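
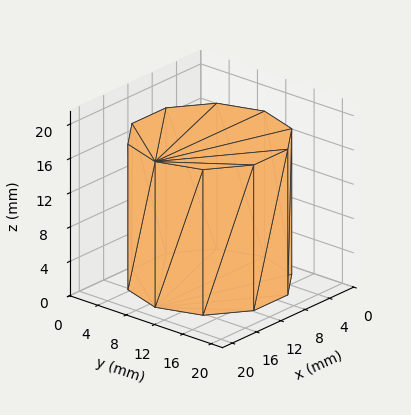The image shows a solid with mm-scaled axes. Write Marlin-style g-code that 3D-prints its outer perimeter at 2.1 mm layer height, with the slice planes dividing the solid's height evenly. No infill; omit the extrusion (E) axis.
Reading the render: the shape is a regular 10-sided prism (a cylinder approximated with 10 flat sides), circumscribed radius ≈ 9 mm, height ≈ 17 mm (dimensions read to the nearest mm from the axis ticks). For the g-code, the solid's height is divided into equal slices at the stated Δz and each level perimeter traced with G1 moves after a G0 lift.

; perimeter-only toolpath
G21 ; units = mm
G90 ; absolute positioning
G28 ; home
; layer 1
G0 Z2.1
G0 X18.0 Y9.0
G1 X16.3 Y14.3
G1 X11.8 Y17.6
G1 X6.2 Y17.6
G1 X1.7 Y14.3
G1 X0.0 Y9.0
G1 X1.7 Y3.7
G1 X6.2 Y0.4
G1 X11.8 Y0.4
G1 X16.3 Y3.7
G1 X18.0 Y9.0
; layer 2
G0 Z4.2
G0 X18.0 Y9.0
G1 X16.3 Y14.3
G1 X11.8 Y17.6
G1 X6.2 Y17.6
G1 X1.7 Y14.3
G1 X0.0 Y9.0
G1 X1.7 Y3.7
G1 X6.2 Y0.4
G1 X11.8 Y0.4
G1 X16.3 Y3.7
G1 X18.0 Y9.0
; layer 3
G0 Z6.4
G0 X18.0 Y9.0
G1 X16.3 Y14.3
G1 X11.8 Y17.6
G1 X6.2 Y17.6
G1 X1.7 Y14.3
G1 X0.0 Y9.0
G1 X1.7 Y3.7
G1 X6.2 Y0.4
G1 X11.8 Y0.4
G1 X16.3 Y3.7
G1 X18.0 Y9.0
; layer 4
G0 Z8.5
G0 X18.0 Y9.0
G1 X16.3 Y14.3
G1 X11.8 Y17.6
G1 X6.2 Y17.6
G1 X1.7 Y14.3
G1 X0.0 Y9.0
G1 X1.7 Y3.7
G1 X6.2 Y0.4
G1 X11.8 Y0.4
G1 X16.3 Y3.7
G1 X18.0 Y9.0
; layer 5
G0 Z10.6
G0 X18.0 Y9.0
G1 X16.3 Y14.3
G1 X11.8 Y17.6
G1 X6.2 Y17.6
G1 X1.7 Y14.3
G1 X0.0 Y9.0
G1 X1.7 Y3.7
G1 X6.2 Y0.4
G1 X11.8 Y0.4
G1 X16.3 Y3.7
G1 X18.0 Y9.0
; layer 6
G0 Z12.8
G0 X18.0 Y9.0
G1 X16.3 Y14.3
G1 X11.8 Y17.6
G1 X6.2 Y17.6
G1 X1.7 Y14.3
G1 X0.0 Y9.0
G1 X1.7 Y3.7
G1 X6.2 Y0.4
G1 X11.8 Y0.4
G1 X16.3 Y3.7
G1 X18.0 Y9.0
; layer 7
G0 Z14.9
G0 X18.0 Y9.0
G1 X16.3 Y14.3
G1 X11.8 Y17.6
G1 X6.2 Y17.6
G1 X1.7 Y14.3
G1 X0.0 Y9.0
G1 X1.7 Y3.7
G1 X6.2 Y0.4
G1 X11.8 Y0.4
G1 X16.3 Y3.7
G1 X18.0 Y9.0
; layer 8
G0 Z17.0
G0 X18.0 Y9.0
G1 X16.3 Y14.3
G1 X11.8 Y17.6
G1 X6.2 Y17.6
G1 X1.7 Y14.3
G1 X0.0 Y9.0
G1 X1.7 Y3.7
G1 X6.2 Y0.4
G1 X11.8 Y0.4
G1 X16.3 Y3.7
G1 X18.0 Y9.0
M2 ; end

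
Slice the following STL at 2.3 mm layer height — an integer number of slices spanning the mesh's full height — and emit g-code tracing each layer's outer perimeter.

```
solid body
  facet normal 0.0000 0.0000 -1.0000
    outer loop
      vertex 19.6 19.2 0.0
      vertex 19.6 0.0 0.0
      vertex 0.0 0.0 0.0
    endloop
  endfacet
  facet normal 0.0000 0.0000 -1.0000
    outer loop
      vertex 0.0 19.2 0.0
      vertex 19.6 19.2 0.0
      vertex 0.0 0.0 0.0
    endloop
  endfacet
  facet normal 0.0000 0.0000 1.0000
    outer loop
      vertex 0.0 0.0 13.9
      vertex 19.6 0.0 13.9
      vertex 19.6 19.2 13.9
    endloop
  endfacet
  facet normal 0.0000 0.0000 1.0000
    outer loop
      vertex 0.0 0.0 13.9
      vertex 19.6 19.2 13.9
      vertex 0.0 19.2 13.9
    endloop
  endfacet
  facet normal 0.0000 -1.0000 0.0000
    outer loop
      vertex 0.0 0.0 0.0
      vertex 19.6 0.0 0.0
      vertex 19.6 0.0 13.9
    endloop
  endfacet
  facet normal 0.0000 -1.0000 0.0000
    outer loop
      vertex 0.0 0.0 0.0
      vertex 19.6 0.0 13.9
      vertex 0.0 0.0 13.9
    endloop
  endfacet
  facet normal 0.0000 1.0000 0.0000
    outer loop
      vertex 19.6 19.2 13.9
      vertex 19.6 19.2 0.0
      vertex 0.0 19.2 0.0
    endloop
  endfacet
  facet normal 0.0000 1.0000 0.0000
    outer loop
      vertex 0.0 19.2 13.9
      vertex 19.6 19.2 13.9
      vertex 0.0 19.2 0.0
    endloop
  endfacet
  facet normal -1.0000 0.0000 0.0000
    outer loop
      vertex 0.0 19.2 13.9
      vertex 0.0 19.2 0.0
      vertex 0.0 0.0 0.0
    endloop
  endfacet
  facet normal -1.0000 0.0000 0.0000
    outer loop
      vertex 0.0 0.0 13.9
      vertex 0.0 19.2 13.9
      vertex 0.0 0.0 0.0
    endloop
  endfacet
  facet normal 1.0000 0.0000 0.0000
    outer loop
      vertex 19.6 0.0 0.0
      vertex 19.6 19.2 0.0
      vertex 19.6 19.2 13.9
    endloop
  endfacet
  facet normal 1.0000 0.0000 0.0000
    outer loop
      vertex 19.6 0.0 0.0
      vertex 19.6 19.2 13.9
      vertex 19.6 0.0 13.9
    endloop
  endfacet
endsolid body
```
; perimeter-only toolpath
G21 ; units = mm
G90 ; absolute positioning
G28 ; home
; layer 1
G0 Z2.3
G0 X0.0 Y0.0
G1 X19.6 Y0.0
G1 X19.6 Y19.2
G1 X0.0 Y19.2
G1 X0.0 Y0.0
; layer 2
G0 Z4.6
G0 X0.0 Y0.0
G1 X19.6 Y0.0
G1 X19.6 Y19.2
G1 X0.0 Y19.2
G1 X0.0 Y0.0
; layer 3
G0 Z7.0
G0 X0.0 Y0.0
G1 X19.6 Y0.0
G1 X19.6 Y19.2
G1 X0.0 Y19.2
G1 X0.0 Y0.0
; layer 4
G0 Z9.3
G0 X0.0 Y0.0
G1 X19.6 Y0.0
G1 X19.6 Y19.2
G1 X0.0 Y19.2
G1 X0.0 Y0.0
; layer 5
G0 Z11.6
G0 X0.0 Y0.0
G1 X19.6 Y0.0
G1 X19.6 Y19.2
G1 X0.0 Y19.2
G1 X0.0 Y0.0
; layer 6
G0 Z13.9
G0 X0.0 Y0.0
G1 X19.6 Y0.0
G1 X19.6 Y19.2
G1 X0.0 Y19.2
G1 X0.0 Y0.0
M2 ; end

The solid is a rectangular box, roughly 19.6 × 19.2 mm footprint and 13.9 mm tall. Slicing at Δz = 2.3 mm — 6 equal slices spanning the solid's height, so layer i sits at z = i·h/6 — gives 6 non-empty perimeters. Each is a 4-segment closed polygon; G0 lifts to the layer z and rapids to the start vertex, then G1 traces the edges.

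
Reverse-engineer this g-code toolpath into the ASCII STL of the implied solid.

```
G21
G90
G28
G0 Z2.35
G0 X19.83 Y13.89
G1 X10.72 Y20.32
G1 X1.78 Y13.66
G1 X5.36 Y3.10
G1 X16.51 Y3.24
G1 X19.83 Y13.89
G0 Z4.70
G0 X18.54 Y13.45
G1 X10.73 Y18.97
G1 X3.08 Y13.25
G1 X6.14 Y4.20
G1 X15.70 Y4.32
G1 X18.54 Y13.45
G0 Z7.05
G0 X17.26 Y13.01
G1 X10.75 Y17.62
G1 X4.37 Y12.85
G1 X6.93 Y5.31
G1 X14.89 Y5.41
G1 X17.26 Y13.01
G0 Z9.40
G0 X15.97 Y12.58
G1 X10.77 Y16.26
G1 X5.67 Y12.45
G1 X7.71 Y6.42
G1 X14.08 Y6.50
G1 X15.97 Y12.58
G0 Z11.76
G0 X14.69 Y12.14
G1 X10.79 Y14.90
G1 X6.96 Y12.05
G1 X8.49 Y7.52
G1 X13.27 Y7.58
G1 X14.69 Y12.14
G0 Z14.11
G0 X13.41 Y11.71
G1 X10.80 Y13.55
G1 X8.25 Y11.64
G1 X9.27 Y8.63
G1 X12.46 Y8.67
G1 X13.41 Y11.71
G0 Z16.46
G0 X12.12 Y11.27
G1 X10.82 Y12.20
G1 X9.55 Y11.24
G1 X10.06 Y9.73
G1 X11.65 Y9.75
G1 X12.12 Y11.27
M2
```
solid part
  facet normal 0.0000 0.0000 -1.0000
    outer loop
      vertex 0.49 14.06 0.00
      vertex 10.70 21.68 0.00
      vertex 21.11 14.32 0.00
    endloop
  endfacet
  facet normal 0.0000 0.0000 -1.0000
    outer loop
      vertex 4.58 1.99 0.00
      vertex 0.49 14.06 0.00
      vertex 21.11 14.32 0.00
    endloop
  endfacet
  facet normal 0.0000 0.0000 -1.0000
    outer loop
      vertex 17.32 2.15 0.00
      vertex 4.58 1.99 0.00
      vertex 21.11 14.32 0.00
    endloop
  endfacet
  facet normal 0.5232 0.7400 0.4226
    outer loop
      vertex 21.11 14.32 0.00
      vertex 10.70 21.68 0.00
      vertex 10.84 10.84 18.81
    endloop
  endfacet
  facet normal -0.5421 0.7263 0.4226
    outer loop
      vertex 10.70 21.68 0.00
      vertex 0.49 14.06 0.00
      vertex 10.84 10.84 18.81
    endloop
  endfacet
  facet normal -0.8584 -0.2909 0.4225
    outer loop
      vertex 0.49 14.06 0.00
      vertex 4.58 1.99 0.00
      vertex 10.84 10.84 18.81
    endloop
  endfacet
  facet normal 0.0114 -0.9062 0.4226
    outer loop
      vertex 4.58 1.99 0.00
      vertex 17.32 2.15 0.00
      vertex 10.84 10.84 18.81
    endloop
  endfacet
  facet normal 0.8653 -0.2695 0.4226
    outer loop
      vertex 17.32 2.15 0.00
      vertex 21.11 14.32 0.00
      vertex 10.84 10.84 18.81
    endloop
  endfacet
endsolid part

The G0 Z moves step by Δz≈2.35 mm. The G1 loops shrink linearly with z, so the solid tapers from its base footprint up to z≈18.8. Closing with a flat bottom cap and the tapered top and triangulating gives 8 facets — a regular 5-sided pyramid, base circumscribed radius ≈ 10.8 mm, apex at z ≈ 18.8 mm.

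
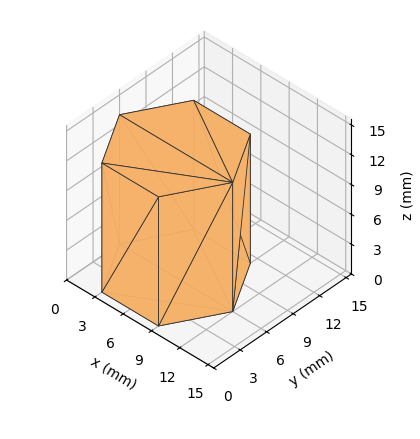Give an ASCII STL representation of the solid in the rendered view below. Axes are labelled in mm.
Reading the render: the shape is a regular 6-sided prism (a cylinder approximated with 6 flat sides), circumscribed radius ≈ 6 mm, height ≈ 13 mm (dimensions read to the nearest mm from the axis ticks). For the STL, each face is triangulated and given an outward normal.

solid part
  facet normal 0.0000 0.0000 -1.0000
    outer loop
      vertex 3.00 11.20 0.00
      vertex 9.00 11.20 0.00
      vertex 12.00 6.00 0.00
    endloop
  endfacet
  facet normal 0.0000 0.0000 -1.0000
    outer loop
      vertex 0.00 6.00 0.00
      vertex 3.00 11.20 0.00
      vertex 12.00 6.00 0.00
    endloop
  endfacet
  facet normal 0.0000 0.0000 -1.0000
    outer loop
      vertex 3.00 0.80 0.00
      vertex 0.00 6.00 0.00
      vertex 12.00 6.00 0.00
    endloop
  endfacet
  facet normal 0.0000 0.0000 -1.0000
    outer loop
      vertex 9.00 0.80 0.00
      vertex 3.00 0.80 0.00
      vertex 12.00 6.00 0.00
    endloop
  endfacet
  facet normal 0.0000 0.0000 1.0000
    outer loop
      vertex 12.00 6.00 13.00
      vertex 9.00 11.20 13.00
      vertex 3.00 11.20 13.00
    endloop
  endfacet
  facet normal 0.0000 0.0000 1.0000
    outer loop
      vertex 12.00 6.00 13.00
      vertex 3.00 11.20 13.00
      vertex 0.00 6.00 13.00
    endloop
  endfacet
  facet normal 0.0000 0.0000 1.0000
    outer loop
      vertex 12.00 6.00 13.00
      vertex 0.00 6.00 13.00
      vertex 3.00 0.80 13.00
    endloop
  endfacet
  facet normal 0.0000 0.0000 1.0000
    outer loop
      vertex 12.00 6.00 13.00
      vertex 3.00 0.80 13.00
      vertex 9.00 0.80 13.00
    endloop
  endfacet
  facet normal 0.8662 0.4997 0.0000
    outer loop
      vertex 12.00 6.00 0.00
      vertex 9.00 11.20 0.00
      vertex 9.00 11.20 13.00
    endloop
  endfacet
  facet normal 0.8662 0.4997 0.0000
    outer loop
      vertex 12.00 6.00 0.00
      vertex 9.00 11.20 13.00
      vertex 12.00 6.00 13.00
    endloop
  endfacet
  facet normal 0.0000 1.0000 0.0000
    outer loop
      vertex 9.00 11.20 0.00
      vertex 3.00 11.20 0.00
      vertex 3.00 11.20 13.00
    endloop
  endfacet
  facet normal 0.0000 1.0000 0.0000
    outer loop
      vertex 9.00 11.20 0.00
      vertex 3.00 11.20 13.00
      vertex 9.00 11.20 13.00
    endloop
  endfacet
  facet normal -0.8662 0.4997 0.0000
    outer loop
      vertex 3.00 11.20 0.00
      vertex 0.00 6.00 0.00
      vertex 0.00 6.00 13.00
    endloop
  endfacet
  facet normal -0.8662 0.4997 0.0000
    outer loop
      vertex 3.00 11.20 0.00
      vertex 0.00 6.00 13.00
      vertex 3.00 11.20 13.00
    endloop
  endfacet
  facet normal -0.8662 -0.4997 0.0000
    outer loop
      vertex 0.00 6.00 0.00
      vertex 3.00 0.80 0.00
      vertex 3.00 0.80 13.00
    endloop
  endfacet
  facet normal -0.8662 -0.4997 0.0000
    outer loop
      vertex 0.00 6.00 0.00
      vertex 3.00 0.80 13.00
      vertex 0.00 6.00 13.00
    endloop
  endfacet
  facet normal 0.0000 -1.0000 0.0000
    outer loop
      vertex 3.00 0.80 0.00
      vertex 9.00 0.80 0.00
      vertex 9.00 0.80 13.00
    endloop
  endfacet
  facet normal 0.0000 -1.0000 0.0000
    outer loop
      vertex 3.00 0.80 0.00
      vertex 9.00 0.80 13.00
      vertex 3.00 0.80 13.00
    endloop
  endfacet
  facet normal 0.8662 -0.4997 0.0000
    outer loop
      vertex 9.00 0.80 0.00
      vertex 12.00 6.00 0.00
      vertex 12.00 6.00 13.00
    endloop
  endfacet
  facet normal 0.8662 -0.4997 0.0000
    outer loop
      vertex 9.00 0.80 0.00
      vertex 12.00 6.00 13.00
      vertex 9.00 0.80 13.00
    endloop
  endfacet
endsolid part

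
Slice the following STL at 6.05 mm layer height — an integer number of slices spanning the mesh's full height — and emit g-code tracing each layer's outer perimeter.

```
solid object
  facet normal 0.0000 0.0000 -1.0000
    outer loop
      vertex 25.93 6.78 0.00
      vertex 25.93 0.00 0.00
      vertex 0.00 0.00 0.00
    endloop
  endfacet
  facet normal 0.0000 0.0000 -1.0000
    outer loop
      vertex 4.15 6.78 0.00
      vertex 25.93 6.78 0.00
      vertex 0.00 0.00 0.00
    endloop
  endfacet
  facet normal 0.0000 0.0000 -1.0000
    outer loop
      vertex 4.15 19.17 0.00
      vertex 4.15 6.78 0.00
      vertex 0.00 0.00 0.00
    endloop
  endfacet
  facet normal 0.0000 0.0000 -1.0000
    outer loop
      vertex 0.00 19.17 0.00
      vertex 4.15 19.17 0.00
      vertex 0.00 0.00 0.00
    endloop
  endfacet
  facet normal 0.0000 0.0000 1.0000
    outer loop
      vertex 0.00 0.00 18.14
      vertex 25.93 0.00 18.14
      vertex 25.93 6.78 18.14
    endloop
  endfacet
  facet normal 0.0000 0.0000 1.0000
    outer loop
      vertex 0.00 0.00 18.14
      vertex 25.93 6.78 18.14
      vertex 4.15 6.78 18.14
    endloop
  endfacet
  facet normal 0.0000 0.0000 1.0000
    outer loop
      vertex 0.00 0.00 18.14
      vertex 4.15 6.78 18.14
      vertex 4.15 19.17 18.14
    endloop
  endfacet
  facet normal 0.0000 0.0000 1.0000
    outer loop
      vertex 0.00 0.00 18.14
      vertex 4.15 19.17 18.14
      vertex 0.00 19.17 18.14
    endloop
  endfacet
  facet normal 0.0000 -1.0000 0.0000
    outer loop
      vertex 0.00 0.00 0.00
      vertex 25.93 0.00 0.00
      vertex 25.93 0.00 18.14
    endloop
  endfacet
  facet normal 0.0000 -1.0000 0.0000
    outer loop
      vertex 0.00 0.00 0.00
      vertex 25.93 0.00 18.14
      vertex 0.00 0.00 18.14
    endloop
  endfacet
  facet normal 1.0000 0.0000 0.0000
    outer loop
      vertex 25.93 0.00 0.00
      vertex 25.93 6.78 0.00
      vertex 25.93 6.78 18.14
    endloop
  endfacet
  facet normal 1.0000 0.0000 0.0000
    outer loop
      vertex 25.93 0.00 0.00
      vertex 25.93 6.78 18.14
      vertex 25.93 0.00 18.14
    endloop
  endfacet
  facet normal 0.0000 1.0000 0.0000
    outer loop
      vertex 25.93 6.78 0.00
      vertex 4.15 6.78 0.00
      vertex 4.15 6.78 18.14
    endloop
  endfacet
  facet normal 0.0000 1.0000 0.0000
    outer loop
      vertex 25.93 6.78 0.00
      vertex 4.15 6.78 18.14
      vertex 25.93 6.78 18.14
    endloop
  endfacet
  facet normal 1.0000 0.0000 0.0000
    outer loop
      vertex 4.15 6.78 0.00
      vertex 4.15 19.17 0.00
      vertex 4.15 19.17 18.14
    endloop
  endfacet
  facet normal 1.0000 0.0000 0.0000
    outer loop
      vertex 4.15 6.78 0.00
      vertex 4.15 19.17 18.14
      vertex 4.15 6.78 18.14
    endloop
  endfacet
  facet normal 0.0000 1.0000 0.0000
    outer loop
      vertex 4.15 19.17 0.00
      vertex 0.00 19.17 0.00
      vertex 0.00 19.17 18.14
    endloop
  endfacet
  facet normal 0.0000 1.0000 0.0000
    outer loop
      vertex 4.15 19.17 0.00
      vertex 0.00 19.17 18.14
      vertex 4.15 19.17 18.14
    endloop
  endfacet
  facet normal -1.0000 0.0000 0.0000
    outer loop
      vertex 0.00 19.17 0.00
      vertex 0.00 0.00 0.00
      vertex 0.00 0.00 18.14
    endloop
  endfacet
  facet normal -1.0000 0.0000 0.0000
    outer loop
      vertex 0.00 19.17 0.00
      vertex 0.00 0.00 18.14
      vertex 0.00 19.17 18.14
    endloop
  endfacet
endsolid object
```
; perimeter-only toolpath
G21 ; units = mm
G90 ; absolute positioning
G28 ; home
; layer 1
G0 Z6.05
G0 X0.00 Y0.00
G1 X25.93 Y0.00
G1 X25.93 Y6.78
G1 X4.15 Y6.78
G1 X4.15 Y19.17
G1 X0.00 Y19.17
G1 X0.00 Y0.00
; layer 2
G0 Z12.09
G0 X0.00 Y0.00
G1 X25.93 Y0.00
G1 X25.93 Y6.78
G1 X4.15 Y6.78
G1 X4.15 Y19.17
G1 X0.00 Y19.17
G1 X0.00 Y0.00
; layer 3
G0 Z18.14
G0 X0.00 Y0.00
G1 X25.93 Y0.00
G1 X25.93 Y6.78
G1 X4.15 Y6.78
G1 X4.15 Y19.17
G1 X0.00 Y19.17
G1 X0.00 Y0.00
M2 ; end

The solid is an L-shaped prism: outer 25.9 × 19.2 mm, arm thicknesses ≈ 6.78 mm (horizontal) and 4.15 mm (vertical), extruded 18.1 mm in z. Slicing at Δz = 6.05 mm — 3 equal slices spanning the solid's height, so layer i sits at z = i·h/3 — gives 3 non-empty perimeters. Each is a 6-segment closed polygon; G0 lifts to the layer z and rapids to the start vertex, then G1 traces the edges.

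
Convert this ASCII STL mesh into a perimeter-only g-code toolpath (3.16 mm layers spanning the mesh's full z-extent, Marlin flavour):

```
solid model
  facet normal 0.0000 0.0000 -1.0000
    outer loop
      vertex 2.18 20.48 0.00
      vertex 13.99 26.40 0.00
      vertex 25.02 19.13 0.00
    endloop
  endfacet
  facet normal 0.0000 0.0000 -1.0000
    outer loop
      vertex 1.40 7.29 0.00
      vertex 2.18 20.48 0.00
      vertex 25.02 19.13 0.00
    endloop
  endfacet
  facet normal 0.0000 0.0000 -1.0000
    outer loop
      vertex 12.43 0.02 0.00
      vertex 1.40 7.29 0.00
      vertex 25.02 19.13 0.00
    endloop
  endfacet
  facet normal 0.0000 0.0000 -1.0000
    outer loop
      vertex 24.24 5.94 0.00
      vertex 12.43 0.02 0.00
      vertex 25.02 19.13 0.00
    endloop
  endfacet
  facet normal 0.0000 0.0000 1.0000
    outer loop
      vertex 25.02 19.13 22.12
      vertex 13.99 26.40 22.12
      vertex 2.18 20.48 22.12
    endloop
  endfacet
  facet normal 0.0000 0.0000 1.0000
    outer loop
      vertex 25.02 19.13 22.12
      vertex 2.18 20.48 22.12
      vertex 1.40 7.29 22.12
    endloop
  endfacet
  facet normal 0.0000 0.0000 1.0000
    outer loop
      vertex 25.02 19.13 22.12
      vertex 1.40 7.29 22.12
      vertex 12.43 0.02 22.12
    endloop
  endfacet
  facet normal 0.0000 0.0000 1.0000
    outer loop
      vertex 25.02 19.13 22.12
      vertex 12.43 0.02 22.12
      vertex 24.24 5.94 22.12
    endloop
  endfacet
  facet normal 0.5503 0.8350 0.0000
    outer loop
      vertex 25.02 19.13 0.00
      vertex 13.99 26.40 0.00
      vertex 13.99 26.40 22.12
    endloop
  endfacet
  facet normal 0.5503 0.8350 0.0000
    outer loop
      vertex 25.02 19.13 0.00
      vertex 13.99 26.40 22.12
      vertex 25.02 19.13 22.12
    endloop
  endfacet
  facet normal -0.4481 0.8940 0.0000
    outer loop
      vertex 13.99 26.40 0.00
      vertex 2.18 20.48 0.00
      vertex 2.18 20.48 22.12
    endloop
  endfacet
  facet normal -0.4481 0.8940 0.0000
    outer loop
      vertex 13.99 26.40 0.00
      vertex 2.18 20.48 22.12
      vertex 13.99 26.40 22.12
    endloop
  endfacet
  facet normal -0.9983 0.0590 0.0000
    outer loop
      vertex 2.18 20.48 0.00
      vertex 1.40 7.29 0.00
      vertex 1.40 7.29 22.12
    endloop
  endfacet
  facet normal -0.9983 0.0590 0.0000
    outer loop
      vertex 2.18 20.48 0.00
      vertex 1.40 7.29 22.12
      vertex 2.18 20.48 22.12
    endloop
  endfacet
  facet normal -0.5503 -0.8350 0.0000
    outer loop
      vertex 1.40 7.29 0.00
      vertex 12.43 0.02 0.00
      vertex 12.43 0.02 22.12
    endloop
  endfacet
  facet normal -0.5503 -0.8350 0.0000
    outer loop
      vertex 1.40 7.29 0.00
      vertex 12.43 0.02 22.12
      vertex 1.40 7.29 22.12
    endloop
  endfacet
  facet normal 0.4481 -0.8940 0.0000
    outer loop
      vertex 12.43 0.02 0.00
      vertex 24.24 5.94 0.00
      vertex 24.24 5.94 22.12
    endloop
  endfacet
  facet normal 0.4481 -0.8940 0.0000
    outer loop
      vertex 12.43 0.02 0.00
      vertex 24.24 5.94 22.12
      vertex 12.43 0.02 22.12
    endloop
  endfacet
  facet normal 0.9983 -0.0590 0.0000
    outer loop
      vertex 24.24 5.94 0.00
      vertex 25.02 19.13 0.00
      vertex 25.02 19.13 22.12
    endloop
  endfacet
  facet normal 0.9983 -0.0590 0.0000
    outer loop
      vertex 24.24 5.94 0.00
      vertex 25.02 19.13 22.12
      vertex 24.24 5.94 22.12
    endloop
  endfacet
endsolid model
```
; perimeter-only toolpath
G21 ; units = mm
G90 ; absolute positioning
G28 ; home
; layer 1
G0 Z3.16
G0 X25.02 Y19.13
G1 X13.99 Y26.40
G1 X2.18 Y20.48
G1 X1.40 Y7.29
G1 X12.43 Y0.02
G1 X24.24 Y5.94
G1 X25.02 Y19.13
; layer 2
G0 Z6.32
G0 X25.02 Y19.13
G1 X13.99 Y26.40
G1 X2.18 Y20.48
G1 X1.40 Y7.29
G1 X12.43 Y0.02
G1 X24.24 Y5.94
G1 X25.02 Y19.13
; layer 3
G0 Z9.48
G0 X25.02 Y19.13
G1 X13.99 Y26.40
G1 X2.18 Y20.48
G1 X1.40 Y7.29
G1 X12.43 Y0.02
G1 X24.24 Y5.94
G1 X25.02 Y19.13
; layer 4
G0 Z12.64
G0 X25.02 Y19.13
G1 X13.99 Y26.40
G1 X2.18 Y20.48
G1 X1.40 Y7.29
G1 X12.43 Y0.02
G1 X24.24 Y5.94
G1 X25.02 Y19.13
; layer 5
G0 Z15.80
G0 X25.02 Y19.13
G1 X13.99 Y26.40
G1 X2.18 Y20.48
G1 X1.40 Y7.29
G1 X12.43 Y0.02
G1 X24.24 Y5.94
G1 X25.02 Y19.13
; layer 6
G0 Z18.96
G0 X25.02 Y19.13
G1 X13.99 Y26.40
G1 X2.18 Y20.48
G1 X1.40 Y7.29
G1 X12.43 Y0.02
G1 X24.24 Y5.94
G1 X25.02 Y19.13
; layer 7
G0 Z22.12
G0 X25.02 Y19.13
G1 X13.99 Y26.40
G1 X2.18 Y20.48
G1 X1.40 Y7.29
G1 X12.43 Y0.02
G1 X24.24 Y5.94
G1 X25.02 Y19.13
M2 ; end

The solid is a regular 6-sided prism (a cylinder approximated with 6 flat sides), circumscribed radius ≈ 13.2 mm, height ≈ 22.1 mm. Slicing at Δz = 3.16 mm — 7 equal slices spanning the solid's height, so layer i sits at z = i·h/7 — gives 7 non-empty perimeters. Each is a 6-segment closed polygon; G0 lifts to the layer z and rapids to the start vertex, then G1 traces the edges.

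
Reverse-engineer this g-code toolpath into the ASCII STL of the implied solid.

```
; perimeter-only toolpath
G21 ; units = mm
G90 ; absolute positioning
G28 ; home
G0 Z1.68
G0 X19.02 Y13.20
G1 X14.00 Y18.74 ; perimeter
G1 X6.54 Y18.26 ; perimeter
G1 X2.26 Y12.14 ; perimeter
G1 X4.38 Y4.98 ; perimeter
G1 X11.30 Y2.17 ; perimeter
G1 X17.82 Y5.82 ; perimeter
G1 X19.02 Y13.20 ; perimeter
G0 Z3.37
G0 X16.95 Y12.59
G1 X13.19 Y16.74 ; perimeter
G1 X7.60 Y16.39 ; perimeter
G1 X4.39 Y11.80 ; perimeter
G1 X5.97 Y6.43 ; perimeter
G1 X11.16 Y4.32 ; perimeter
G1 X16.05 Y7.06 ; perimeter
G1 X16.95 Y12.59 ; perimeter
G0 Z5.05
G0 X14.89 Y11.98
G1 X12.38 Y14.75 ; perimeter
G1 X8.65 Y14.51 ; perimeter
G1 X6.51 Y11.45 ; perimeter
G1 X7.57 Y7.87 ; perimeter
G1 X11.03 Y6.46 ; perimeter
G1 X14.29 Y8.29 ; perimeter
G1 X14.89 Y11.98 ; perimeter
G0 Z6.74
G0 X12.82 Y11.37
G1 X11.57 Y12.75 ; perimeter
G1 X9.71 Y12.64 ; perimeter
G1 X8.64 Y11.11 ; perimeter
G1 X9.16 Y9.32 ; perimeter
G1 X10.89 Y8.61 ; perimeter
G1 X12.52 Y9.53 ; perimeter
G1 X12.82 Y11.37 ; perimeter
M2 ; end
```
solid part
  facet normal 0.0000 0.0000 -1.0000
    outer loop
      vertex 5.49 20.14 0.00
      vertex 14.81 20.73 0.00
      vertex 21.08 13.81 0.00
    endloop
  endfacet
  facet normal 0.0000 0.0000 -1.0000
    outer loop
      vertex 0.14 12.49 0.00
      vertex 5.49 20.14 0.00
      vertex 21.08 13.81 0.00
    endloop
  endfacet
  facet normal 0.0000 0.0000 -1.0000
    outer loop
      vertex 2.78 3.54 0.00
      vertex 0.14 12.49 0.00
      vertex 21.08 13.81 0.00
    endloop
  endfacet
  facet normal 0.0000 0.0000 -1.0000
    outer loop
      vertex 11.43 0.02 0.00
      vertex 2.78 3.54 0.00
      vertex 21.08 13.81 0.00
    endloop
  endfacet
  facet normal 0.0000 0.0000 -1.0000
    outer loop
      vertex 19.58 4.59 0.00
      vertex 11.43 0.02 0.00
      vertex 21.08 13.81 0.00
    endloop
  endfacet
  facet normal 0.4859 0.4403 0.7550
    outer loop
      vertex 21.08 13.81 0.00
      vertex 14.81 20.73 0.00
      vertex 10.76 10.76 8.42
    endloop
  endfacet
  facet normal -0.0414 0.6544 0.7550
    outer loop
      vertex 14.81 20.73 0.00
      vertex 5.49 20.14 0.00
      vertex 10.76 10.76 8.42
    endloop
  endfacet
  facet normal -0.5374 0.3758 0.7550
    outer loop
      vertex 5.49 20.14 0.00
      vertex 0.14 12.49 0.00
      vertex 10.76 10.76 8.42
    endloop
  endfacet
  facet normal -0.6289 -0.1855 0.7551
    outer loop
      vertex 0.14 12.49 0.00
      vertex 2.78 3.54 0.00
      vertex 10.76 10.76 8.42
    endloop
  endfacet
  facet normal -0.2471 -0.6073 0.7550
    outer loop
      vertex 2.78 3.54 0.00
      vertex 11.43 0.02 0.00
      vertex 10.76 10.76 8.42
    endloop
  endfacet
  facet normal 0.3207 -0.5719 0.7550
    outer loop
      vertex 11.43 0.02 0.00
      vertex 19.58 4.59 0.00
      vertex 10.76 10.76 8.42
    endloop
  endfacet
  facet normal 0.6472 -0.1053 0.7551
    outer loop
      vertex 19.58 4.59 0.00
      vertex 21.08 13.81 0.00
      vertex 10.76 10.76 8.42
    endloop
  endfacet
endsolid part

The G0 Z moves step by Δz≈1.68 mm. The G1 loops shrink linearly with z, so the solid tapers from its base footprint up to z≈8.42. Closing with a flat bottom cap and the tapered top and triangulating gives 12 facets — a regular 7-sided pyramid, base circumscribed radius ≈ 10.8 mm, apex at z ≈ 8.42 mm.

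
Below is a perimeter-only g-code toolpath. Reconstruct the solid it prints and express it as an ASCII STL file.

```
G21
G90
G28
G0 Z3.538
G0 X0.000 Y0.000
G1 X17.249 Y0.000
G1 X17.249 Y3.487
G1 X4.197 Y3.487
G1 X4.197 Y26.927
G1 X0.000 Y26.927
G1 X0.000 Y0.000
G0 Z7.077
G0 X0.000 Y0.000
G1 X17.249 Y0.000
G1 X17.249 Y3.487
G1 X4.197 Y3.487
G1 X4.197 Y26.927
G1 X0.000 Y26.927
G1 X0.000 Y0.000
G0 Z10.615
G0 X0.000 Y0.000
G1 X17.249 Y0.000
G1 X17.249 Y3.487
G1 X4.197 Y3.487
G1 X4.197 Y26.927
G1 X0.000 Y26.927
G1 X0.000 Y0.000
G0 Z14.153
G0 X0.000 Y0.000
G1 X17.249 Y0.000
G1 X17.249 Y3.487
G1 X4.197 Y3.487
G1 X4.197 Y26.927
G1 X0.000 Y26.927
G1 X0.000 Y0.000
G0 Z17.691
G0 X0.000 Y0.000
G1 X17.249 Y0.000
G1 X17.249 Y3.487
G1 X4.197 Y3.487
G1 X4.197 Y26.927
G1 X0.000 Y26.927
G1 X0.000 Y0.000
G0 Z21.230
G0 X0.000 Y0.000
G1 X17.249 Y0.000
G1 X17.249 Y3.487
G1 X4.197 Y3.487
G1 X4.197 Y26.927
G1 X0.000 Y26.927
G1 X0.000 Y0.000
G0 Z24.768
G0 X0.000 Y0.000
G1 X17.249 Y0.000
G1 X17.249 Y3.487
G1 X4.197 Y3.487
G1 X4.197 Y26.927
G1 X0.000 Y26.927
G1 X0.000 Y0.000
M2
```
solid part
  facet normal 0.0000 0.0000 -1.0000
    outer loop
      vertex 17.249 3.487 0.000
      vertex 17.249 0.000 0.000
      vertex 0.000 0.000 0.000
    endloop
  endfacet
  facet normal 0.0000 0.0000 -1.0000
    outer loop
      vertex 4.197 3.487 0.000
      vertex 17.249 3.487 0.000
      vertex 0.000 0.000 0.000
    endloop
  endfacet
  facet normal 0.0000 0.0000 -1.0000
    outer loop
      vertex 4.197 26.927 0.000
      vertex 4.197 3.487 0.000
      vertex 0.000 0.000 0.000
    endloop
  endfacet
  facet normal 0.0000 0.0000 -1.0000
    outer loop
      vertex 0.000 26.927 0.000
      vertex 4.197 26.927 0.000
      vertex 0.000 0.000 0.000
    endloop
  endfacet
  facet normal 0.0000 0.0000 1.0000
    outer loop
      vertex 0.000 0.000 24.768
      vertex 17.249 0.000 24.768
      vertex 17.249 3.487 24.768
    endloop
  endfacet
  facet normal 0.0000 0.0000 1.0000
    outer loop
      vertex 0.000 0.000 24.768
      vertex 17.249 3.487 24.768
      vertex 4.197 3.487 24.768
    endloop
  endfacet
  facet normal 0.0000 0.0000 1.0000
    outer loop
      vertex 0.000 0.000 24.768
      vertex 4.197 3.487 24.768
      vertex 4.197 26.927 24.768
    endloop
  endfacet
  facet normal 0.0000 0.0000 1.0000
    outer loop
      vertex 0.000 0.000 24.768
      vertex 4.197 26.927 24.768
      vertex 0.000 26.927 24.768
    endloop
  endfacet
  facet normal 0.0000 -1.0000 0.0000
    outer loop
      vertex 0.000 0.000 0.000
      vertex 17.249 0.000 0.000
      vertex 17.249 0.000 24.768
    endloop
  endfacet
  facet normal 0.0000 -1.0000 0.0000
    outer loop
      vertex 0.000 0.000 0.000
      vertex 17.249 0.000 24.768
      vertex 0.000 0.000 24.768
    endloop
  endfacet
  facet normal 1.0000 0.0000 0.0000
    outer loop
      vertex 17.249 0.000 0.000
      vertex 17.249 3.487 0.000
      vertex 17.249 3.487 24.768
    endloop
  endfacet
  facet normal 1.0000 0.0000 0.0000
    outer loop
      vertex 17.249 0.000 0.000
      vertex 17.249 3.487 24.768
      vertex 17.249 0.000 24.768
    endloop
  endfacet
  facet normal 0.0000 1.0000 0.0000
    outer loop
      vertex 17.249 3.487 0.000
      vertex 4.197 3.487 0.000
      vertex 4.197 3.487 24.768
    endloop
  endfacet
  facet normal 0.0000 1.0000 0.0000
    outer loop
      vertex 17.249 3.487 0.000
      vertex 4.197 3.487 24.768
      vertex 17.249 3.487 24.768
    endloop
  endfacet
  facet normal 1.0000 0.0000 0.0000
    outer loop
      vertex 4.197 3.487 0.000
      vertex 4.197 26.927 0.000
      vertex 4.197 26.927 24.768
    endloop
  endfacet
  facet normal 1.0000 0.0000 0.0000
    outer loop
      vertex 4.197 3.487 0.000
      vertex 4.197 26.927 24.768
      vertex 4.197 3.487 24.768
    endloop
  endfacet
  facet normal 0.0000 1.0000 0.0000
    outer loop
      vertex 4.197 26.927 0.000
      vertex 0.000 26.927 0.000
      vertex 0.000 26.927 24.768
    endloop
  endfacet
  facet normal 0.0000 1.0000 0.0000
    outer loop
      vertex 4.197 26.927 0.000
      vertex 0.000 26.927 24.768
      vertex 4.197 26.927 24.768
    endloop
  endfacet
  facet normal -1.0000 0.0000 0.0000
    outer loop
      vertex 0.000 26.927 0.000
      vertex 0.000 0.000 0.000
      vertex 0.000 0.000 24.768
    endloop
  endfacet
  facet normal -1.0000 0.0000 0.0000
    outer loop
      vertex 0.000 26.927 0.000
      vertex 0.000 0.000 24.768
      vertex 0.000 26.927 24.768
    endloop
  endfacet
endsolid part

The G0 Z moves step by Δz≈3.538 mm. Every layer's G1 loop is the same polygon, so the solid is a straight extrusion of it from z=0 to z≈24.8. Closing with flat bottom and top caps and triangulating gives 20 facets — an L-shaped prism: outer 17.2 × 26.9 mm, arm thicknesses ≈ 3.49 mm (horizontal) and 4.2 mm (vertical), extruded 24.8 mm in z.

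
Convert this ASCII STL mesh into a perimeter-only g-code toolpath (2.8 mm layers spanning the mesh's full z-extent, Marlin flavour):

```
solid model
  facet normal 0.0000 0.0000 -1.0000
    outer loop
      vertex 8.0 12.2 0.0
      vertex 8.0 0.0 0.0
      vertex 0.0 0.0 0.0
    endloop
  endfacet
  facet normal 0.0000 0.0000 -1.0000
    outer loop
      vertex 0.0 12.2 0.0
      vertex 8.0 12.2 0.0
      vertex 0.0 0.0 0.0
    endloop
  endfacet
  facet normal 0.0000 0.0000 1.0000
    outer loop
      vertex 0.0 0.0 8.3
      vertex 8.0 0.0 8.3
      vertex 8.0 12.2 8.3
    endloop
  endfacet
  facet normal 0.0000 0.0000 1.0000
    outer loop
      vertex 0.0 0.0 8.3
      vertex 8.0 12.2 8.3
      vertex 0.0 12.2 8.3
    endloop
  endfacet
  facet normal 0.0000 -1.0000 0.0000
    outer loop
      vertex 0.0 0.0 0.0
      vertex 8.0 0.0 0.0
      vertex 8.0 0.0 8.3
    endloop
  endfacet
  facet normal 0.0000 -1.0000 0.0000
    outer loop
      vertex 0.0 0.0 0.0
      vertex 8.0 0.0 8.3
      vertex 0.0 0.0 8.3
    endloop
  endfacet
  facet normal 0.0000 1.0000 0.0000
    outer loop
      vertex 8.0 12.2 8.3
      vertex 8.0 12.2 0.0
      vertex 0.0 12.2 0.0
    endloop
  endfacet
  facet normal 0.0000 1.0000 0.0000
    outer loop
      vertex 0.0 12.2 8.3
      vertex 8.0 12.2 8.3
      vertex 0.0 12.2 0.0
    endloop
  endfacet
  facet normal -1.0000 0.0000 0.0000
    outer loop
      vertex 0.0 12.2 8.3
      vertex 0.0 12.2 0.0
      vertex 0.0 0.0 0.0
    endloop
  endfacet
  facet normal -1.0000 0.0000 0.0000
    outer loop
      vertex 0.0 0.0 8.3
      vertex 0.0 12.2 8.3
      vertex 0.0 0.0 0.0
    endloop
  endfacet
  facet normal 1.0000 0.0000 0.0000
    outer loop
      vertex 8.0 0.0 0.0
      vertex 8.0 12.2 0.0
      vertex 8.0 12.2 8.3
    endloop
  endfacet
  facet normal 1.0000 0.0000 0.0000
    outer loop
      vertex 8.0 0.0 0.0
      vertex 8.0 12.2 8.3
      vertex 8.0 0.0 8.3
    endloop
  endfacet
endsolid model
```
; perimeter-only toolpath
G21 ; units = mm
G90 ; absolute positioning
G28 ; home
; layer 1
G0 Z2.8
G0 X0.0 Y0.0
G1 X8.0 Y0.0
G1 X8.0 Y12.2
G1 X0.0 Y12.2
G1 X0.0 Y0.0
; layer 2
G0 Z5.5
G0 X0.0 Y0.0
G1 X8.0 Y0.0
G1 X8.0 Y12.2
G1 X0.0 Y12.2
G1 X0.0 Y0.0
; layer 3
G0 Z8.3
G0 X0.0 Y0.0
G1 X8.0 Y0.0
G1 X8.0 Y12.2
G1 X0.0 Y12.2
G1 X0.0 Y0.0
M2 ; end

The solid is a rectangular box, roughly 8 × 12.2 mm footprint and 8.3 mm tall. Slicing at Δz = 2.8 mm — 3 equal slices spanning the solid's height, so layer i sits at z = i·h/3 — gives 3 non-empty perimeters. Each is a 4-segment closed polygon; G0 lifts to the layer z and rapids to the start vertex, then G1 traces the edges.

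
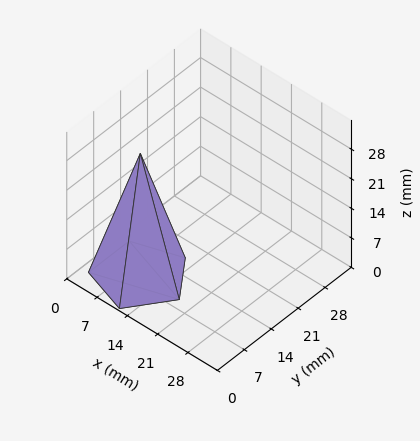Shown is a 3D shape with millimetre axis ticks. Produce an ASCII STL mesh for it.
Reading the render: the shape is a regular 5-sided pyramid, base circumscribed radius ≈ 9 mm, apex at z ≈ 29 mm (dimensions read to the nearest mm from the axis ticks). For the STL, each face is triangulated and given an outward normal.

solid part
  facet normal 0.0000 0.0000 -1.0000
    outer loop
      vertex 1.719 14.290 0.000
      vertex 11.781 17.560 0.000
      vertex 18.000 9.000 0.000
    endloop
  endfacet
  facet normal 0.0000 0.0000 -1.0000
    outer loop
      vertex 1.719 3.710 0.000
      vertex 1.719 14.290 0.000
      vertex 18.000 9.000 0.000
    endloop
  endfacet
  facet normal 0.0000 0.0000 -1.0000
    outer loop
      vertex 11.781 0.440 0.000
      vertex 1.719 3.710 0.000
      vertex 18.000 9.000 0.000
    endloop
  endfacet
  facet normal 0.7847 0.5701 0.2435
    outer loop
      vertex 18.000 9.000 0.000
      vertex 11.781 17.560 0.000
      vertex 9.000 9.000 29.000
    endloop
  endfacet
  facet normal -0.2998 0.9224 0.2435
    outer loop
      vertex 11.781 17.560 0.000
      vertex 1.719 14.290 0.000
      vertex 9.000 9.000 29.000
    endloop
  endfacet
  facet normal -0.9699 0.0000 0.2435
    outer loop
      vertex 1.719 14.290 0.000
      vertex 1.719 3.710 0.000
      vertex 9.000 9.000 29.000
    endloop
  endfacet
  facet normal -0.2998 -0.9224 0.2435
    outer loop
      vertex 1.719 3.710 0.000
      vertex 11.781 0.440 0.000
      vertex 9.000 9.000 29.000
    endloop
  endfacet
  facet normal 0.7847 -0.5701 0.2435
    outer loop
      vertex 11.781 0.440 0.000
      vertex 18.000 9.000 0.000
      vertex 9.000 9.000 29.000
    endloop
  endfacet
endsolid part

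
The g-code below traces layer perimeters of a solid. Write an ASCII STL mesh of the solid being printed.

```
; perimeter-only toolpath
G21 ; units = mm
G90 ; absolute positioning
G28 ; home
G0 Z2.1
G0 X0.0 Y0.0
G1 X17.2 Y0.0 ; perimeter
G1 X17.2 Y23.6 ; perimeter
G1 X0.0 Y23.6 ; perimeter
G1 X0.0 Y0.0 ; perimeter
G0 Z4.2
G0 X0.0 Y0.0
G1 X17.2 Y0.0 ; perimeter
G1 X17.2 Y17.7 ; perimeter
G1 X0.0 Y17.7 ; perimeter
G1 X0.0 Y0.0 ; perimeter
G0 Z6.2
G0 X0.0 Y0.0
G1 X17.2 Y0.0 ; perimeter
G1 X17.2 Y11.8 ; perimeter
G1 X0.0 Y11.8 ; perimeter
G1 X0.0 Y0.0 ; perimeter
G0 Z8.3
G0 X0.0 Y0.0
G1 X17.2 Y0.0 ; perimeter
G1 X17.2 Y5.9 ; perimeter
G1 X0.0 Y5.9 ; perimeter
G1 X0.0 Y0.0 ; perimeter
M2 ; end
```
solid part
  facet normal 0.0000 0.0000 -1.0000
    outer loop
      vertex 17.2 29.5 0.0
      vertex 17.2 0.0 0.0
      vertex 0.0 0.0 0.0
    endloop
  endfacet
  facet normal 0.0000 0.0000 -1.0000
    outer loop
      vertex 0.0 29.5 0.0
      vertex 17.2 29.5 0.0
      vertex 0.0 0.0 0.0
    endloop
  endfacet
  facet normal 0.0000 -1.0000 0.0000
    outer loop
      vertex 0.0 0.0 0.0
      vertex 17.2 0.0 0.0
      vertex 17.2 0.0 10.4
    endloop
  endfacet
  facet normal 0.0000 -1.0000 0.0000
    outer loop
      vertex 0.0 0.0 0.0
      vertex 17.2 0.0 10.4
      vertex 0.0 0.0 10.4
    endloop
  endfacet
  facet normal 0.0000 0.3325 0.9431
    outer loop
      vertex 0.0 0.0 10.4
      vertex 17.2 0.0 10.4
      vertex 17.2 29.5 0.0
    endloop
  endfacet
  facet normal 0.0000 0.3325 0.9431
    outer loop
      vertex 0.0 0.0 10.4
      vertex 17.2 29.5 0.0
      vertex 0.0 29.5 0.0
    endloop
  endfacet
  facet normal -1.0000 0.0000 0.0000
    outer loop
      vertex 0.0 0.0 10.4
      vertex 0.0 29.5 0.0
      vertex 0.0 0.0 0.0
    endloop
  endfacet
  facet normal 1.0000 0.0000 0.0000
    outer loop
      vertex 17.2 0.0 0.0
      vertex 17.2 29.5 0.0
      vertex 17.2 0.0 10.4
    endloop
  endfacet
endsolid part

The G0 Z moves step by Δz≈2.1 mm. The G1 loops shrink linearly with z, so the solid tapers from its base footprint up to z≈10.4. Closing with a flat bottom cap and the tapered top and triangulating gives 8 facets — a wedge (ramp): 17.2 × 29.5 mm base, rising to 10.4 mm along the y=0 edge and sloping linearly to z=0 at y=29.5.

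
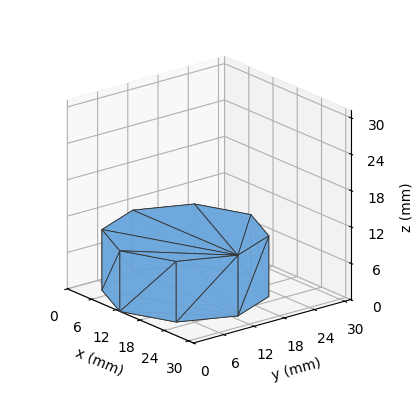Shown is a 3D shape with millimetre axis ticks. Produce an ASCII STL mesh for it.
Reading the render: the shape is a regular 8-sided prism (a cylinder approximated with 8 flat sides), circumscribed radius ≈ 13 mm, height ≈ 10 mm (dimensions read to the nearest mm from the axis ticks). For the STL, each face is triangulated and given an outward normal.

solid part
  facet normal 0.0000 0.0000 -1.0000
    outer loop
      vertex 13.00 26.00 0.00
      vertex 22.19 22.19 0.00
      vertex 26.00 13.00 0.00
    endloop
  endfacet
  facet normal 0.0000 0.0000 -1.0000
    outer loop
      vertex 3.81 22.19 0.00
      vertex 13.00 26.00 0.00
      vertex 26.00 13.00 0.00
    endloop
  endfacet
  facet normal 0.0000 0.0000 -1.0000
    outer loop
      vertex 0.00 13.00 0.00
      vertex 3.81 22.19 0.00
      vertex 26.00 13.00 0.00
    endloop
  endfacet
  facet normal 0.0000 0.0000 -1.0000
    outer loop
      vertex 3.81 3.81 0.00
      vertex 0.00 13.00 0.00
      vertex 26.00 13.00 0.00
    endloop
  endfacet
  facet normal 0.0000 0.0000 -1.0000
    outer loop
      vertex 13.00 0.00 0.00
      vertex 3.81 3.81 0.00
      vertex 26.00 13.00 0.00
    endloop
  endfacet
  facet normal 0.0000 0.0000 -1.0000
    outer loop
      vertex 22.19 3.81 0.00
      vertex 13.00 0.00 0.00
      vertex 26.00 13.00 0.00
    endloop
  endfacet
  facet normal 0.0000 0.0000 1.0000
    outer loop
      vertex 26.00 13.00 10.00
      vertex 22.19 22.19 10.00
      vertex 13.00 26.00 10.00
    endloop
  endfacet
  facet normal 0.0000 0.0000 1.0000
    outer loop
      vertex 26.00 13.00 10.00
      vertex 13.00 26.00 10.00
      vertex 3.81 22.19 10.00
    endloop
  endfacet
  facet normal 0.0000 0.0000 1.0000
    outer loop
      vertex 26.00 13.00 10.00
      vertex 3.81 22.19 10.00
      vertex 0.00 13.00 10.00
    endloop
  endfacet
  facet normal 0.0000 0.0000 1.0000
    outer loop
      vertex 26.00 13.00 10.00
      vertex 0.00 13.00 10.00
      vertex 3.81 3.81 10.00
    endloop
  endfacet
  facet normal 0.0000 0.0000 1.0000
    outer loop
      vertex 26.00 13.00 10.00
      vertex 3.81 3.81 10.00
      vertex 13.00 0.00 10.00
    endloop
  endfacet
  facet normal 0.0000 0.0000 1.0000
    outer loop
      vertex 26.00 13.00 10.00
      vertex 13.00 0.00 10.00
      vertex 22.19 3.81 10.00
    endloop
  endfacet
  facet normal 0.9238 0.3830 0.0000
    outer loop
      vertex 26.00 13.00 0.00
      vertex 22.19 22.19 0.00
      vertex 22.19 22.19 10.00
    endloop
  endfacet
  facet normal 0.9238 0.3830 0.0000
    outer loop
      vertex 26.00 13.00 0.00
      vertex 22.19 22.19 10.00
      vertex 26.00 13.00 10.00
    endloop
  endfacet
  facet normal 0.3830 0.9238 0.0000
    outer loop
      vertex 22.19 22.19 0.00
      vertex 13.00 26.00 0.00
      vertex 13.00 26.00 10.00
    endloop
  endfacet
  facet normal 0.3830 0.9238 0.0000
    outer loop
      vertex 22.19 22.19 0.00
      vertex 13.00 26.00 10.00
      vertex 22.19 22.19 10.00
    endloop
  endfacet
  facet normal -0.3830 0.9238 0.0000
    outer loop
      vertex 13.00 26.00 0.00
      vertex 3.81 22.19 0.00
      vertex 3.81 22.19 10.00
    endloop
  endfacet
  facet normal -0.3830 0.9238 0.0000
    outer loop
      vertex 13.00 26.00 0.00
      vertex 3.81 22.19 10.00
      vertex 13.00 26.00 10.00
    endloop
  endfacet
  facet normal -0.9238 0.3830 0.0000
    outer loop
      vertex 3.81 22.19 0.00
      vertex 0.00 13.00 0.00
      vertex 0.00 13.00 10.00
    endloop
  endfacet
  facet normal -0.9238 0.3830 0.0000
    outer loop
      vertex 3.81 22.19 0.00
      vertex 0.00 13.00 10.00
      vertex 3.81 22.19 10.00
    endloop
  endfacet
  facet normal -0.9238 -0.3830 0.0000
    outer loop
      vertex 0.00 13.00 0.00
      vertex 3.81 3.81 0.00
      vertex 3.81 3.81 10.00
    endloop
  endfacet
  facet normal -0.9238 -0.3830 0.0000
    outer loop
      vertex 0.00 13.00 0.00
      vertex 3.81 3.81 10.00
      vertex 0.00 13.00 10.00
    endloop
  endfacet
  facet normal -0.3830 -0.9238 0.0000
    outer loop
      vertex 3.81 3.81 0.00
      vertex 13.00 0.00 0.00
      vertex 13.00 0.00 10.00
    endloop
  endfacet
  facet normal -0.3830 -0.9238 0.0000
    outer loop
      vertex 3.81 3.81 0.00
      vertex 13.00 0.00 10.00
      vertex 3.81 3.81 10.00
    endloop
  endfacet
  facet normal 0.3830 -0.9238 0.0000
    outer loop
      vertex 13.00 0.00 0.00
      vertex 22.19 3.81 0.00
      vertex 22.19 3.81 10.00
    endloop
  endfacet
  facet normal 0.3830 -0.9238 0.0000
    outer loop
      vertex 13.00 0.00 0.00
      vertex 22.19 3.81 10.00
      vertex 13.00 0.00 10.00
    endloop
  endfacet
  facet normal 0.9238 -0.3830 0.0000
    outer loop
      vertex 22.19 3.81 0.00
      vertex 26.00 13.00 0.00
      vertex 26.00 13.00 10.00
    endloop
  endfacet
  facet normal 0.9238 -0.3830 0.0000
    outer loop
      vertex 22.19 3.81 0.00
      vertex 26.00 13.00 10.00
      vertex 22.19 3.81 10.00
    endloop
  endfacet
endsolid part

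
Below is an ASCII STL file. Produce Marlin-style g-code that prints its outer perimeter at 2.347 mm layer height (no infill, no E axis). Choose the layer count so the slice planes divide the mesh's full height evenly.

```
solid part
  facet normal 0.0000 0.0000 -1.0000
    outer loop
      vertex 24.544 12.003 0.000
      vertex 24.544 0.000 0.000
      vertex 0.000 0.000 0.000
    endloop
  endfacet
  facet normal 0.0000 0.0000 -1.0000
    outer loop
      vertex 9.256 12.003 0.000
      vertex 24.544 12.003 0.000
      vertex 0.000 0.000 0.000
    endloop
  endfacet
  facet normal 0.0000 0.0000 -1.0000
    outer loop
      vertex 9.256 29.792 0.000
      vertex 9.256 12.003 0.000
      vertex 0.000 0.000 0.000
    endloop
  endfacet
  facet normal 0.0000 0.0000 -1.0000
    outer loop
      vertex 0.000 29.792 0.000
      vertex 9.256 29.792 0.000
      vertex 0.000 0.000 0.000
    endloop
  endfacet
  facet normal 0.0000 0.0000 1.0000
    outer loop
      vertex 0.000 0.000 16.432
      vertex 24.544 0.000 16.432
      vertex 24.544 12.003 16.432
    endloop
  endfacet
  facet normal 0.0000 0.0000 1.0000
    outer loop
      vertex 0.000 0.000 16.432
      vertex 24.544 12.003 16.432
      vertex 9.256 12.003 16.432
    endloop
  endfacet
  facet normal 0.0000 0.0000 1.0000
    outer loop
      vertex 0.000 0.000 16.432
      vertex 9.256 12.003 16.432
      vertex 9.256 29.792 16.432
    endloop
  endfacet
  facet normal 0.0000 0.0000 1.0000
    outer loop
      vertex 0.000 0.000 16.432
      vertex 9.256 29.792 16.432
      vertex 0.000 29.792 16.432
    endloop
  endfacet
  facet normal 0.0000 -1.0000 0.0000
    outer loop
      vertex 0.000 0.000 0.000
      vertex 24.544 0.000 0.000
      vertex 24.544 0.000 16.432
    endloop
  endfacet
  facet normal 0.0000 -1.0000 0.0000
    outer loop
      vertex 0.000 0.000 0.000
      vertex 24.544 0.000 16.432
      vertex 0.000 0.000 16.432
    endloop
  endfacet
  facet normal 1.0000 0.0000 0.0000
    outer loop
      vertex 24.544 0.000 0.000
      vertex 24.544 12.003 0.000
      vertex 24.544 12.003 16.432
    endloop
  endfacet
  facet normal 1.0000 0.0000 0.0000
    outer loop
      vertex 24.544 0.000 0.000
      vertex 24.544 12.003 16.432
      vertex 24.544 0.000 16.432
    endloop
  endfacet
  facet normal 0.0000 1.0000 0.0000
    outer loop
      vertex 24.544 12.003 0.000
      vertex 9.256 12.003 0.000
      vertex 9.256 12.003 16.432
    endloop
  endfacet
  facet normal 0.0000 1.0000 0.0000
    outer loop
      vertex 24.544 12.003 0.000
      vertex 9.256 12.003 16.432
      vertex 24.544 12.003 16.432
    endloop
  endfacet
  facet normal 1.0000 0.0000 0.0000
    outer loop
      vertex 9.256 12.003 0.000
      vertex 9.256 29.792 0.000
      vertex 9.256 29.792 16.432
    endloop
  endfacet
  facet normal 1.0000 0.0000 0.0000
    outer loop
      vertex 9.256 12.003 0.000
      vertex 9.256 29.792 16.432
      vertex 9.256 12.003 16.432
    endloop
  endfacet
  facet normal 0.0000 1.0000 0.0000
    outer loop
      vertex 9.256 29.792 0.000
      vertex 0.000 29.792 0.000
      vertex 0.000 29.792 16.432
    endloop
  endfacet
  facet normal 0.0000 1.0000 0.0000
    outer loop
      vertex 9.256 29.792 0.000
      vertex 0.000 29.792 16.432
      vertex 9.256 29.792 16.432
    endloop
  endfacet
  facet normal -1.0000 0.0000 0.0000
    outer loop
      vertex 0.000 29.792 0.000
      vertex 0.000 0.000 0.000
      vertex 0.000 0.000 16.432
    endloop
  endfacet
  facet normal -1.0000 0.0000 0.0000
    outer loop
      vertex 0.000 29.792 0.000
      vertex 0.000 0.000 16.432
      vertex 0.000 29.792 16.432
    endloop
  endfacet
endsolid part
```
; perimeter-only toolpath
G21 ; units = mm
G90 ; absolute positioning
G28 ; home
; layer 1
G0 Z2.347
G0 X0.000 Y0.000
G1 X24.544 Y0.000
G1 X24.544 Y12.003
G1 X9.256 Y12.003
G1 X9.256 Y29.792
G1 X0.000 Y29.792
G1 X0.000 Y0.000
; layer 2
G0 Z4.695
G0 X0.000 Y0.000
G1 X24.544 Y0.000
G1 X24.544 Y12.003
G1 X9.256 Y12.003
G1 X9.256 Y29.792
G1 X0.000 Y29.792
G1 X0.000 Y0.000
; layer 3
G0 Z7.042
G0 X0.000 Y0.000
G1 X24.544 Y0.000
G1 X24.544 Y12.003
G1 X9.256 Y12.003
G1 X9.256 Y29.792
G1 X0.000 Y29.792
G1 X0.000 Y0.000
; layer 4
G0 Z9.390
G0 X0.000 Y0.000
G1 X24.544 Y0.000
G1 X24.544 Y12.003
G1 X9.256 Y12.003
G1 X9.256 Y29.792
G1 X0.000 Y29.792
G1 X0.000 Y0.000
; layer 5
G0 Z11.737
G0 X0.000 Y0.000
G1 X24.544 Y0.000
G1 X24.544 Y12.003
G1 X9.256 Y12.003
G1 X9.256 Y29.792
G1 X0.000 Y29.792
G1 X0.000 Y0.000
; layer 6
G0 Z14.085
G0 X0.000 Y0.000
G1 X24.544 Y0.000
G1 X24.544 Y12.003
G1 X9.256 Y12.003
G1 X9.256 Y29.792
G1 X0.000 Y29.792
G1 X0.000 Y0.000
; layer 7
G0 Z16.432
G0 X0.000 Y0.000
G1 X24.544 Y0.000
G1 X24.544 Y12.003
G1 X9.256 Y12.003
G1 X9.256 Y29.792
G1 X0.000 Y29.792
G1 X0.000 Y0.000
M2 ; end

The solid is an L-shaped prism: outer 24.5 × 29.8 mm, arm thicknesses ≈ 12 mm (horizontal) and 9.26 mm (vertical), extruded 16.4 mm in z. Slicing at Δz = 2.347 mm — 7 equal slices spanning the solid's height, so layer i sits at z = i·h/7 — gives 7 non-empty perimeters. Each is a 6-segment closed polygon; G0 lifts to the layer z and rapids to the start vertex, then G1 traces the edges.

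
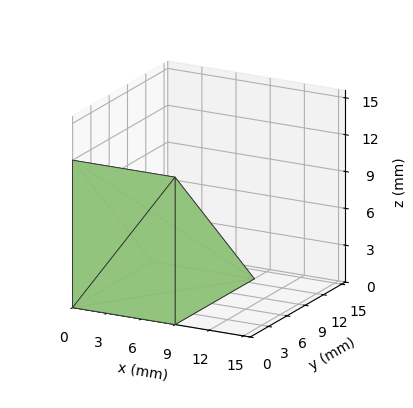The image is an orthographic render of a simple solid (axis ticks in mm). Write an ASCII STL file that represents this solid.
Reading the render: the shape is a wedge (ramp): 9 × 13 mm base, rising to 12 mm along the y=0 edge and sloping linearly to z=0 at y=13 (dimensions read to the nearest mm from the axis ticks). For the STL, each face is triangulated and given an outward normal.

solid part
  facet normal 0.0000 0.0000 -1.0000
    outer loop
      vertex 9.0 13.0 0.0
      vertex 9.0 0.0 0.0
      vertex 0.0 0.0 0.0
    endloop
  endfacet
  facet normal 0.0000 0.0000 -1.0000
    outer loop
      vertex 0.0 13.0 0.0
      vertex 9.0 13.0 0.0
      vertex 0.0 0.0 0.0
    endloop
  endfacet
  facet normal 0.0000 -1.0000 0.0000
    outer loop
      vertex 0.0 0.0 0.0
      vertex 9.0 0.0 0.0
      vertex 9.0 0.0 12.0
    endloop
  endfacet
  facet normal 0.0000 -1.0000 0.0000
    outer loop
      vertex 0.0 0.0 0.0
      vertex 9.0 0.0 12.0
      vertex 0.0 0.0 12.0
    endloop
  endfacet
  facet normal 0.0000 0.6783 0.7348
    outer loop
      vertex 0.0 0.0 12.0
      vertex 9.0 0.0 12.0
      vertex 9.0 13.0 0.0
    endloop
  endfacet
  facet normal 0.0000 0.6783 0.7348
    outer loop
      vertex 0.0 0.0 12.0
      vertex 9.0 13.0 0.0
      vertex 0.0 13.0 0.0
    endloop
  endfacet
  facet normal -1.0000 0.0000 0.0000
    outer loop
      vertex 0.0 0.0 12.0
      vertex 0.0 13.0 0.0
      vertex 0.0 0.0 0.0
    endloop
  endfacet
  facet normal 1.0000 0.0000 0.0000
    outer loop
      vertex 9.0 0.0 0.0
      vertex 9.0 13.0 0.0
      vertex 9.0 0.0 12.0
    endloop
  endfacet
endsolid part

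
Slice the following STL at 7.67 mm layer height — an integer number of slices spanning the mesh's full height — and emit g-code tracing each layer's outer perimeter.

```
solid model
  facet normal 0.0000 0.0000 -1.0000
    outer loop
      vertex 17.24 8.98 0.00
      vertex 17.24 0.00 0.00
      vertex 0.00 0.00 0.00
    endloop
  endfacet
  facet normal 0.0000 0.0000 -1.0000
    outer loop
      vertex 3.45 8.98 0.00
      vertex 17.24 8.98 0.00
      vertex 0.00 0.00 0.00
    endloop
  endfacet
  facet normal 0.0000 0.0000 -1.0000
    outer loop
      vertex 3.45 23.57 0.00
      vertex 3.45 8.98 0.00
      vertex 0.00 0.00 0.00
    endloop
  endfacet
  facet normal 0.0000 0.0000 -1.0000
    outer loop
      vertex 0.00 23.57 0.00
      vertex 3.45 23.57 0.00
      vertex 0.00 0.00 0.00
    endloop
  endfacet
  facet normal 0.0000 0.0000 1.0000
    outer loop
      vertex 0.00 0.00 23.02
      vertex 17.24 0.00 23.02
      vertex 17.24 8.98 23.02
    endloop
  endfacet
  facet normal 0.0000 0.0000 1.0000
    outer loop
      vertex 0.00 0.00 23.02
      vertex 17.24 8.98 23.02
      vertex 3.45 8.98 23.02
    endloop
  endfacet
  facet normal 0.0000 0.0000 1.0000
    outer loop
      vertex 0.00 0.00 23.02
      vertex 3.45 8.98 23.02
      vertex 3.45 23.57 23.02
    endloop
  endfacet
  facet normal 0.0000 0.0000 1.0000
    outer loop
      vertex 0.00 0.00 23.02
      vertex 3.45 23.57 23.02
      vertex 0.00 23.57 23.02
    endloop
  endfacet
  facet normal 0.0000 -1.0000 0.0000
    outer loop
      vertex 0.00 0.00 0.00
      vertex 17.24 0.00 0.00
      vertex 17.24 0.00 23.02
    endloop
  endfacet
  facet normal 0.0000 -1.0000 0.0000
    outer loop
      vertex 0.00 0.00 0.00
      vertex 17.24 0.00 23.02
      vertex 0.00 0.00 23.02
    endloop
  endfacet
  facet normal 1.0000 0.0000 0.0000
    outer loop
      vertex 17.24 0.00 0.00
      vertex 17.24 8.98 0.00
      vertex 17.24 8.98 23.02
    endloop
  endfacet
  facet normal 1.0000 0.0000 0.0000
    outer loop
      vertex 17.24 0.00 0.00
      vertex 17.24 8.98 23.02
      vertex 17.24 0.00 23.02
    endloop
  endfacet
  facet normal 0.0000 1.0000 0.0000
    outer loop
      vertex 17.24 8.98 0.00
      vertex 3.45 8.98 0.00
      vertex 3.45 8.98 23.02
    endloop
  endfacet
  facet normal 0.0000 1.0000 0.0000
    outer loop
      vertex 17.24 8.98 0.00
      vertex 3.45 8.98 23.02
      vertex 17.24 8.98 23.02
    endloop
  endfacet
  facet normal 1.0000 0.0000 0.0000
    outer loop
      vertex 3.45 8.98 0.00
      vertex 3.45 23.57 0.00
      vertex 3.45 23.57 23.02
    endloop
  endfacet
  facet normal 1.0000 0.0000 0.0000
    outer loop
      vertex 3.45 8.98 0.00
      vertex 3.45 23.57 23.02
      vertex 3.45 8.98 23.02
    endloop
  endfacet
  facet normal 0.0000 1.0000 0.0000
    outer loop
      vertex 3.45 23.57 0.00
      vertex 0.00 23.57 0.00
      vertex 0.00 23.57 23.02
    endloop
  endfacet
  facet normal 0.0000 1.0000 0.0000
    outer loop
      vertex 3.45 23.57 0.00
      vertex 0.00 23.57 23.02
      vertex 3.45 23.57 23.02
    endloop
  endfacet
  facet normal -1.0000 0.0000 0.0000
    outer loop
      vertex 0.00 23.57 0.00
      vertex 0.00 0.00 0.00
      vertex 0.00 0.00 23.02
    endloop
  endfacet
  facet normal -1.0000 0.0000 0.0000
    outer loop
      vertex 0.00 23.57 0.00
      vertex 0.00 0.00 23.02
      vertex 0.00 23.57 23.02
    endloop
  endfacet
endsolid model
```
; perimeter-only toolpath
G21 ; units = mm
G90 ; absolute positioning
G28 ; home
; layer 1
G0 Z7.67
G0 X0.00 Y0.00
G1 X17.24 Y0.00
G1 X17.24 Y8.98
G1 X3.45 Y8.98
G1 X3.45 Y23.57
G1 X0.00 Y23.57
G1 X0.00 Y0.00
; layer 2
G0 Z15.35
G0 X0.00 Y0.00
G1 X17.24 Y0.00
G1 X17.24 Y8.98
G1 X3.45 Y8.98
G1 X3.45 Y23.57
G1 X0.00 Y23.57
G1 X0.00 Y0.00
; layer 3
G0 Z23.02
G0 X0.00 Y0.00
G1 X17.24 Y0.00
G1 X17.24 Y8.98
G1 X3.45 Y8.98
G1 X3.45 Y23.57
G1 X0.00 Y23.57
G1 X0.00 Y0.00
M2 ; end

The solid is an L-shaped prism: outer 17.2 × 23.6 mm, arm thicknesses ≈ 8.98 mm (horizontal) and 3.45 mm (vertical), extruded 23 mm in z. Slicing at Δz = 7.67 mm — 3 equal slices spanning the solid's height, so layer i sits at z = i·h/3 — gives 3 non-empty perimeters. Each is a 6-segment closed polygon; G0 lifts to the layer z and rapids to the start vertex, then G1 traces the edges.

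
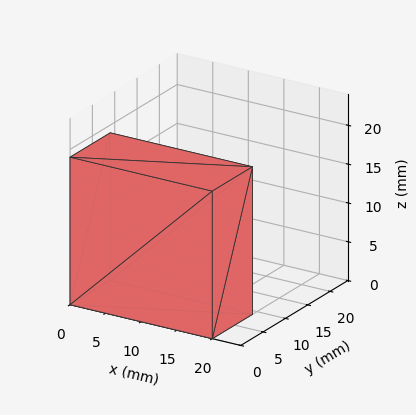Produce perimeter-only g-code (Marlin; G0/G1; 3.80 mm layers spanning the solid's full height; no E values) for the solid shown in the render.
Reading the render: the shape is a rectangular box, roughly 20 × 9 mm footprint and 19 mm tall (dimensions read to the nearest mm from the axis ticks). For the g-code, the solid's height is divided into equal slices at the stated Δz and each level perimeter traced with G1 moves after a G0 lift.

; perimeter-only toolpath
G21 ; units = mm
G90 ; absolute positioning
G28 ; home
; layer 1
G0 Z3.80
G0 X0.00 Y0.00
G1 X20.00 Y0.00
G1 X20.00 Y9.00
G1 X0.00 Y9.00
G1 X0.00 Y0.00
; layer 2
G0 Z7.60
G0 X0.00 Y0.00
G1 X20.00 Y0.00
G1 X20.00 Y9.00
G1 X0.00 Y9.00
G1 X0.00 Y0.00
; layer 3
G0 Z11.40
G0 X0.00 Y0.00
G1 X20.00 Y0.00
G1 X20.00 Y9.00
G1 X0.00 Y9.00
G1 X0.00 Y0.00
; layer 4
G0 Z15.20
G0 X0.00 Y0.00
G1 X20.00 Y0.00
G1 X20.00 Y9.00
G1 X0.00 Y9.00
G1 X0.00 Y0.00
; layer 5
G0 Z19.00
G0 X0.00 Y0.00
G1 X20.00 Y0.00
G1 X20.00 Y9.00
G1 X0.00 Y9.00
G1 X0.00 Y0.00
M2 ; end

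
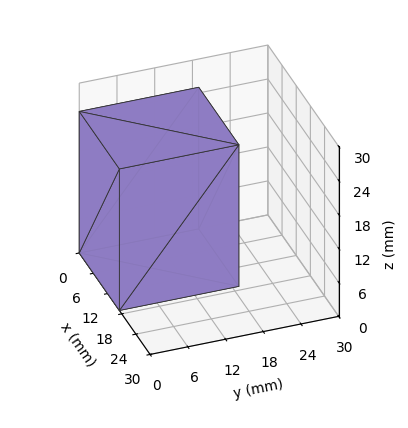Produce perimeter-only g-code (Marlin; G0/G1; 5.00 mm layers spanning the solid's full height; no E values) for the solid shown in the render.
Reading the render: the shape is a rectangular box, roughly 17 × 19 mm footprint and 25 mm tall (dimensions read to the nearest mm from the axis ticks). For the g-code, the solid's height is divided into equal slices at the stated Δz and each level perimeter traced with G1 moves after a G0 lift.

; perimeter-only toolpath
G21 ; units = mm
G90 ; absolute positioning
G28 ; home
; layer 1
G0 Z5.00
G0 X0.00 Y0.00
G1 X17.00 Y0.00
G1 X17.00 Y19.00
G1 X0.00 Y19.00
G1 X0.00 Y0.00
; layer 2
G0 Z10.00
G0 X0.00 Y0.00
G1 X17.00 Y0.00
G1 X17.00 Y19.00
G1 X0.00 Y19.00
G1 X0.00 Y0.00
; layer 3
G0 Z15.00
G0 X0.00 Y0.00
G1 X17.00 Y0.00
G1 X17.00 Y19.00
G1 X0.00 Y19.00
G1 X0.00 Y0.00
; layer 4
G0 Z20.00
G0 X0.00 Y0.00
G1 X17.00 Y0.00
G1 X17.00 Y19.00
G1 X0.00 Y19.00
G1 X0.00 Y0.00
; layer 5
G0 Z25.00
G0 X0.00 Y0.00
G1 X17.00 Y0.00
G1 X17.00 Y19.00
G1 X0.00 Y19.00
G1 X0.00 Y0.00
M2 ; end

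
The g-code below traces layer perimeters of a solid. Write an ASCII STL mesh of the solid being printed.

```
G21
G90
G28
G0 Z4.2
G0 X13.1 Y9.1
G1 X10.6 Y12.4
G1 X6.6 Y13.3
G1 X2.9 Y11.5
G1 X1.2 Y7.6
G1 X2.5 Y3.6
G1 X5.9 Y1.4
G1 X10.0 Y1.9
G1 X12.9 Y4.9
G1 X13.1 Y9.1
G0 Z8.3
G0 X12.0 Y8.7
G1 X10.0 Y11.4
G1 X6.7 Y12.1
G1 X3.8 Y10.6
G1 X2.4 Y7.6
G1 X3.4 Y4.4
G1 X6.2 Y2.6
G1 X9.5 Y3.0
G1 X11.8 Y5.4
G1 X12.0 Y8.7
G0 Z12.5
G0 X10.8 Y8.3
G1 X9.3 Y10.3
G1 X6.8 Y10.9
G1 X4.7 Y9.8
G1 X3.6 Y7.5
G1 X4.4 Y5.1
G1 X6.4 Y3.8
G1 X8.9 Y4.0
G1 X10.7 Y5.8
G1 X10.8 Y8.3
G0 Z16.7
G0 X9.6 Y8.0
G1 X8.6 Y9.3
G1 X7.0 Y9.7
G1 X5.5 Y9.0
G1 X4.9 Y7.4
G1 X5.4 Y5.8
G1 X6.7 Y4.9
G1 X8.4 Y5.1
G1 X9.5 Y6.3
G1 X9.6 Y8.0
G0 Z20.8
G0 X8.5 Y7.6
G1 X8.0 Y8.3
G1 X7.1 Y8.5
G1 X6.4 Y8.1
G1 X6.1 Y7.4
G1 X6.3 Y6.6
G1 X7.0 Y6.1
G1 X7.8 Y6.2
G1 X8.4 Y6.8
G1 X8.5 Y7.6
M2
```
solid part
  facet normal 0.0000 0.0000 -1.0000
    outer loop
      vertex 6.4 14.5 0.0
      vertex 11.3 13.4 0.0
      vertex 14.3 9.4 0.0
    endloop
  endfacet
  facet normal 0.0000 0.0000 -1.0000
    outer loop
      vertex 2.0 12.3 0.0
      vertex 6.4 14.5 0.0
      vertex 14.3 9.4 0.0
    endloop
  endfacet
  facet normal 0.0000 0.0000 -1.0000
    outer loop
      vertex 0.0 7.7 0.0
      vertex 2.0 12.3 0.0
      vertex 14.3 9.4 0.0
    endloop
  endfacet
  facet normal 0.0000 0.0000 -1.0000
    outer loop
      vertex 1.5 2.9 0.0
      vertex 0.0 7.7 0.0
      vertex 14.3 9.4 0.0
    endloop
  endfacet
  facet normal 0.0000 0.0000 -1.0000
    outer loop
      vertex 5.6 0.2 0.0
      vertex 1.5 2.9 0.0
      vertex 14.3 9.4 0.0
    endloop
  endfacet
  facet normal 0.0000 0.0000 -1.0000
    outer loop
      vertex 10.6 0.8 0.0
      vertex 5.6 0.2 0.0
      vertex 14.3 9.4 0.0
    endloop
  endfacet
  facet normal 0.0000 0.0000 -1.0000
    outer loop
      vertex 14.0 4.4 0.0
      vertex 10.6 0.8 0.0
      vertex 14.3 9.4 0.0
    endloop
  endfacet
  facet normal 0.7715 0.5786 0.2646
    outer loop
      vertex 14.3 9.4 0.0
      vertex 11.3 13.4 0.0
      vertex 7.3 7.3 25.0
    endloop
  endfacet
  facet normal 0.2113 0.9412 0.2635
    outer loop
      vertex 11.3 13.4 0.0
      vertex 6.4 14.5 0.0
      vertex 7.3 7.3 25.0
    endloop
  endfacet
  facet normal -0.4313 0.8627 0.2640
    outer loop
      vertex 6.4 14.5 0.0
      vertex 2.0 12.3 0.0
      vertex 7.3 7.3 25.0
    endloop
  endfacet
  facet normal -0.8844 0.3845 0.2644
    outer loop
      vertex 2.0 12.3 0.0
      vertex 0.0 7.7 0.0
      vertex 7.3 7.3 25.0
    endloop
  endfacet
  facet normal -0.9206 -0.2877 0.2642
    outer loop
      vertex 0.0 7.7 0.0
      vertex 1.5 2.9 0.0
      vertex 7.3 7.3 25.0
    endloop
  endfacet
  facet normal -0.5304 -0.8054 0.2648
    outer loop
      vertex 1.5 2.9 0.0
      vertex 5.6 0.2 0.0
      vertex 7.3 7.3 25.0
    endloop
  endfacet
  facet normal 0.1149 -0.9576 0.2641
    outer loop
      vertex 5.6 0.2 0.0
      vertex 10.6 0.8 0.0
      vertex 7.3 7.3 25.0
    endloop
  endfacet
  facet normal 0.7011 -0.6621 0.2647
    outer loop
      vertex 10.6 0.8 0.0
      vertex 14.0 4.4 0.0
      vertex 7.3 7.3 25.0
    endloop
  endfacet
  facet normal 0.9626 -0.0578 0.2647
    outer loop
      vertex 14.0 4.4 0.0
      vertex 14.3 9.4 0.0
      vertex 7.3 7.3 25.0
    endloop
  endfacet
endsolid part

The G0 Z moves step by Δz≈4.2 mm. The G1 loops shrink linearly with z, so the solid tapers from its base footprint up to z≈25. Closing with a flat bottom cap and the tapered top and triangulating gives 16 facets — a regular 9-sided pyramid, base circumscribed radius ≈ 7.3 mm, apex at z ≈ 25 mm.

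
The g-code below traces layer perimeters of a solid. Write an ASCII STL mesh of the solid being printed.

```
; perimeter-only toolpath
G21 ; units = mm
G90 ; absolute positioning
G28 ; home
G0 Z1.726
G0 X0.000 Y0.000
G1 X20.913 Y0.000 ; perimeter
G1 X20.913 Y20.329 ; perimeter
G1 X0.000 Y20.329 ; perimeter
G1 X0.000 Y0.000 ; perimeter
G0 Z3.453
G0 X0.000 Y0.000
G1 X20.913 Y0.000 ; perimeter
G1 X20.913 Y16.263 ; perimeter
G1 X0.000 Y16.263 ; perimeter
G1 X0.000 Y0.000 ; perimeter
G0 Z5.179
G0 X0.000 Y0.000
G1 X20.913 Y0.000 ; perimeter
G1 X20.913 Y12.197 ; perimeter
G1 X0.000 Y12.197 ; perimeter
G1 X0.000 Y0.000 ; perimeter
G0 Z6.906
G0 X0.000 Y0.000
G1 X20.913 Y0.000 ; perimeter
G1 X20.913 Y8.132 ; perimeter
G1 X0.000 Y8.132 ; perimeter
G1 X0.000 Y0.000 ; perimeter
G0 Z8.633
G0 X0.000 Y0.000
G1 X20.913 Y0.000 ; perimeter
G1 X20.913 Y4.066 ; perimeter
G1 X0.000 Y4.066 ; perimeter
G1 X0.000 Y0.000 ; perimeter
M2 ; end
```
solid part
  facet normal 0.0000 0.0000 -1.0000
    outer loop
      vertex 20.913 24.395 0.000
      vertex 20.913 0.000 0.000
      vertex 0.000 0.000 0.000
    endloop
  endfacet
  facet normal 0.0000 0.0000 -1.0000
    outer loop
      vertex 0.000 24.395 0.000
      vertex 20.913 24.395 0.000
      vertex 0.000 0.000 0.000
    endloop
  endfacet
  facet normal 0.0000 -1.0000 0.0000
    outer loop
      vertex 0.000 0.000 0.000
      vertex 20.913 0.000 0.000
      vertex 20.913 0.000 10.359
    endloop
  endfacet
  facet normal 0.0000 -1.0000 0.0000
    outer loop
      vertex 0.000 0.000 0.000
      vertex 20.913 0.000 10.359
      vertex 0.000 0.000 10.359
    endloop
  endfacet
  facet normal 0.0000 0.3909 0.9205
    outer loop
      vertex 0.000 0.000 10.359
      vertex 20.913 0.000 10.359
      vertex 20.913 24.395 0.000
    endloop
  endfacet
  facet normal 0.0000 0.3909 0.9205
    outer loop
      vertex 0.000 0.000 10.359
      vertex 20.913 24.395 0.000
      vertex 0.000 24.395 0.000
    endloop
  endfacet
  facet normal -1.0000 0.0000 0.0000
    outer loop
      vertex 0.000 0.000 10.359
      vertex 0.000 24.395 0.000
      vertex 0.000 0.000 0.000
    endloop
  endfacet
  facet normal 1.0000 0.0000 0.0000
    outer loop
      vertex 20.913 0.000 0.000
      vertex 20.913 24.395 0.000
      vertex 20.913 0.000 10.359
    endloop
  endfacet
endsolid part

The G0 Z moves step by Δz≈1.726 mm. The G1 loops shrink linearly with z, so the solid tapers from its base footprint up to z≈10.4. Closing with a flat bottom cap and the tapered top and triangulating gives 8 facets — a wedge (ramp): 20.9 × 24.4 mm base, rising to 10.4 mm along the y=0 edge and sloping linearly to z=0 at y=24.4.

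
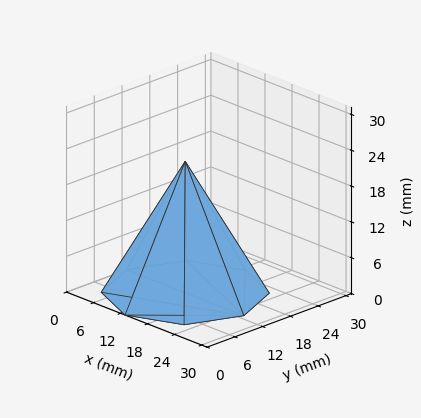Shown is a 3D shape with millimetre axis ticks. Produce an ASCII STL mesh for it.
Reading the render: the shape is a regular 8-sided pyramid, base circumscribed radius ≈ 13 mm, apex at z ≈ 22 mm (dimensions read to the nearest mm from the axis ticks). For the STL, each face is triangulated and given an outward normal.

solid part
  facet normal 0.0000 0.0000 -1.0000
    outer loop
      vertex 13.0 26.0 0.0
      vertex 22.2 22.2 0.0
      vertex 26.0 13.0 0.0
    endloop
  endfacet
  facet normal 0.0000 0.0000 -1.0000
    outer loop
      vertex 3.8 22.2 0.0
      vertex 13.0 26.0 0.0
      vertex 26.0 13.0 0.0
    endloop
  endfacet
  facet normal 0.0000 0.0000 -1.0000
    outer loop
      vertex 0.0 13.0 0.0
      vertex 3.8 22.2 0.0
      vertex 26.0 13.0 0.0
    endloop
  endfacet
  facet normal 0.0000 0.0000 -1.0000
    outer loop
      vertex 3.8 3.8 0.0
      vertex 0.0 13.0 0.0
      vertex 26.0 13.0 0.0
    endloop
  endfacet
  facet normal 0.0000 0.0000 -1.0000
    outer loop
      vertex 13.0 0.0 0.0
      vertex 3.8 3.8 0.0
      vertex 26.0 13.0 0.0
    endloop
  endfacet
  facet normal 0.0000 0.0000 -1.0000
    outer loop
      vertex 22.2 3.8 0.0
      vertex 13.0 0.0 0.0
      vertex 26.0 13.0 0.0
    endloop
  endfacet
  facet normal 0.8112 0.3350 0.4793
    outer loop
      vertex 26.0 13.0 0.0
      vertex 22.2 22.2 0.0
      vertex 13.0 13.0 22.0
    endloop
  endfacet
  facet normal 0.3350 0.8112 0.4793
    outer loop
      vertex 22.2 22.2 0.0
      vertex 13.0 26.0 0.0
      vertex 13.0 13.0 22.0
    endloop
  endfacet
  facet normal -0.3350 0.8112 0.4793
    outer loop
      vertex 13.0 26.0 0.0
      vertex 3.8 22.2 0.0
      vertex 13.0 13.0 22.0
    endloop
  endfacet
  facet normal -0.8112 0.3350 0.4793
    outer loop
      vertex 3.8 22.2 0.0
      vertex 0.0 13.0 0.0
      vertex 13.0 13.0 22.0
    endloop
  endfacet
  facet normal -0.8112 -0.3350 0.4793
    outer loop
      vertex 0.0 13.0 0.0
      vertex 3.8 3.8 0.0
      vertex 13.0 13.0 22.0
    endloop
  endfacet
  facet normal -0.3350 -0.8112 0.4793
    outer loop
      vertex 3.8 3.8 0.0
      vertex 13.0 0.0 0.0
      vertex 13.0 13.0 22.0
    endloop
  endfacet
  facet normal 0.3350 -0.8112 0.4793
    outer loop
      vertex 13.0 0.0 0.0
      vertex 22.2 3.8 0.0
      vertex 13.0 13.0 22.0
    endloop
  endfacet
  facet normal 0.8112 -0.3350 0.4793
    outer loop
      vertex 22.2 3.8 0.0
      vertex 26.0 13.0 0.0
      vertex 13.0 13.0 22.0
    endloop
  endfacet
endsolid part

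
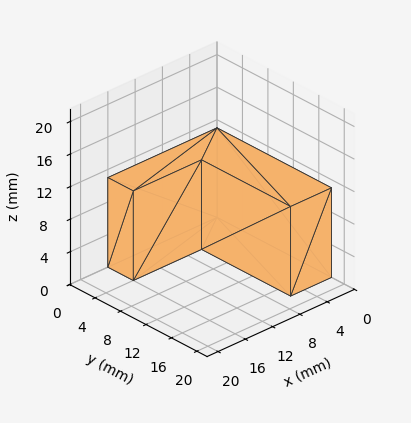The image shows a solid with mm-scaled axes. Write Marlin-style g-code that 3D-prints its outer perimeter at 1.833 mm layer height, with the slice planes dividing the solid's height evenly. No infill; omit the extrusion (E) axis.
Reading the render: the shape is an L-shaped prism: outer 16 × 18 mm, arm thicknesses ≈ 4 mm (horizontal) and 6 mm (vertical), extruded 11 mm in z (dimensions read to the nearest mm from the axis ticks). For the g-code, the solid's height is divided into equal slices at the stated Δz and each level perimeter traced with G1 moves after a G0 lift.

; perimeter-only toolpath
G21 ; units = mm
G90 ; absolute positioning
G28 ; home
; layer 1
G0 Z1.833
G0 X0.000 Y0.000
G1 X16.000 Y0.000
G1 X16.000 Y4.000
G1 X6.000 Y4.000
G1 X6.000 Y18.000
G1 X0.000 Y18.000
G1 X0.000 Y0.000
; layer 2
G0 Z3.667
G0 X0.000 Y0.000
G1 X16.000 Y0.000
G1 X16.000 Y4.000
G1 X6.000 Y4.000
G1 X6.000 Y18.000
G1 X0.000 Y18.000
G1 X0.000 Y0.000
; layer 3
G0 Z5.500
G0 X0.000 Y0.000
G1 X16.000 Y0.000
G1 X16.000 Y4.000
G1 X6.000 Y4.000
G1 X6.000 Y18.000
G1 X0.000 Y18.000
G1 X0.000 Y0.000
; layer 4
G0 Z7.333
G0 X0.000 Y0.000
G1 X16.000 Y0.000
G1 X16.000 Y4.000
G1 X6.000 Y4.000
G1 X6.000 Y18.000
G1 X0.000 Y18.000
G1 X0.000 Y0.000
; layer 5
G0 Z9.167
G0 X0.000 Y0.000
G1 X16.000 Y0.000
G1 X16.000 Y4.000
G1 X6.000 Y4.000
G1 X6.000 Y18.000
G1 X0.000 Y18.000
G1 X0.000 Y0.000
; layer 6
G0 Z11.000
G0 X0.000 Y0.000
G1 X16.000 Y0.000
G1 X16.000 Y4.000
G1 X6.000 Y4.000
G1 X6.000 Y18.000
G1 X0.000 Y18.000
G1 X0.000 Y0.000
M2 ; end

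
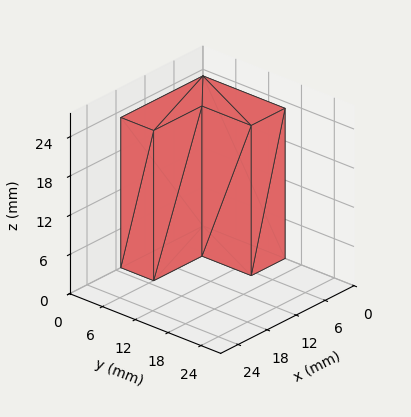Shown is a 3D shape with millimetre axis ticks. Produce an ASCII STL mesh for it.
Reading the render: the shape is an L-shaped prism: outer 17 × 15 mm, arm thicknesses ≈ 6 mm (horizontal) and 7 mm (vertical), extruded 23 mm in z (dimensions read to the nearest mm from the axis ticks). For the STL, each face is triangulated and given an outward normal.

solid part
  facet normal 0.0000 0.0000 -1.0000
    outer loop
      vertex 17.000 6.000 0.000
      vertex 17.000 0.000 0.000
      vertex 0.000 0.000 0.000
    endloop
  endfacet
  facet normal 0.0000 0.0000 -1.0000
    outer loop
      vertex 7.000 6.000 0.000
      vertex 17.000 6.000 0.000
      vertex 0.000 0.000 0.000
    endloop
  endfacet
  facet normal 0.0000 0.0000 -1.0000
    outer loop
      vertex 7.000 15.000 0.000
      vertex 7.000 6.000 0.000
      vertex 0.000 0.000 0.000
    endloop
  endfacet
  facet normal 0.0000 0.0000 -1.0000
    outer loop
      vertex 0.000 15.000 0.000
      vertex 7.000 15.000 0.000
      vertex 0.000 0.000 0.000
    endloop
  endfacet
  facet normal 0.0000 0.0000 1.0000
    outer loop
      vertex 0.000 0.000 23.000
      vertex 17.000 0.000 23.000
      vertex 17.000 6.000 23.000
    endloop
  endfacet
  facet normal 0.0000 0.0000 1.0000
    outer loop
      vertex 0.000 0.000 23.000
      vertex 17.000 6.000 23.000
      vertex 7.000 6.000 23.000
    endloop
  endfacet
  facet normal 0.0000 0.0000 1.0000
    outer loop
      vertex 0.000 0.000 23.000
      vertex 7.000 6.000 23.000
      vertex 7.000 15.000 23.000
    endloop
  endfacet
  facet normal 0.0000 0.0000 1.0000
    outer loop
      vertex 0.000 0.000 23.000
      vertex 7.000 15.000 23.000
      vertex 0.000 15.000 23.000
    endloop
  endfacet
  facet normal 0.0000 -1.0000 0.0000
    outer loop
      vertex 0.000 0.000 0.000
      vertex 17.000 0.000 0.000
      vertex 17.000 0.000 23.000
    endloop
  endfacet
  facet normal 0.0000 -1.0000 0.0000
    outer loop
      vertex 0.000 0.000 0.000
      vertex 17.000 0.000 23.000
      vertex 0.000 0.000 23.000
    endloop
  endfacet
  facet normal 1.0000 0.0000 0.0000
    outer loop
      vertex 17.000 0.000 0.000
      vertex 17.000 6.000 0.000
      vertex 17.000 6.000 23.000
    endloop
  endfacet
  facet normal 1.0000 0.0000 0.0000
    outer loop
      vertex 17.000 0.000 0.000
      vertex 17.000 6.000 23.000
      vertex 17.000 0.000 23.000
    endloop
  endfacet
  facet normal 0.0000 1.0000 0.0000
    outer loop
      vertex 17.000 6.000 0.000
      vertex 7.000 6.000 0.000
      vertex 7.000 6.000 23.000
    endloop
  endfacet
  facet normal 0.0000 1.0000 0.0000
    outer loop
      vertex 17.000 6.000 0.000
      vertex 7.000 6.000 23.000
      vertex 17.000 6.000 23.000
    endloop
  endfacet
  facet normal 1.0000 0.0000 0.0000
    outer loop
      vertex 7.000 6.000 0.000
      vertex 7.000 15.000 0.000
      vertex 7.000 15.000 23.000
    endloop
  endfacet
  facet normal 1.0000 0.0000 0.0000
    outer loop
      vertex 7.000 6.000 0.000
      vertex 7.000 15.000 23.000
      vertex 7.000 6.000 23.000
    endloop
  endfacet
  facet normal 0.0000 1.0000 0.0000
    outer loop
      vertex 7.000 15.000 0.000
      vertex 0.000 15.000 0.000
      vertex 0.000 15.000 23.000
    endloop
  endfacet
  facet normal 0.0000 1.0000 0.0000
    outer loop
      vertex 7.000 15.000 0.000
      vertex 0.000 15.000 23.000
      vertex 7.000 15.000 23.000
    endloop
  endfacet
  facet normal -1.0000 0.0000 0.0000
    outer loop
      vertex 0.000 15.000 0.000
      vertex 0.000 0.000 0.000
      vertex 0.000 0.000 23.000
    endloop
  endfacet
  facet normal -1.0000 0.0000 0.0000
    outer loop
      vertex 0.000 15.000 0.000
      vertex 0.000 0.000 23.000
      vertex 0.000 15.000 23.000
    endloop
  endfacet
endsolid part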